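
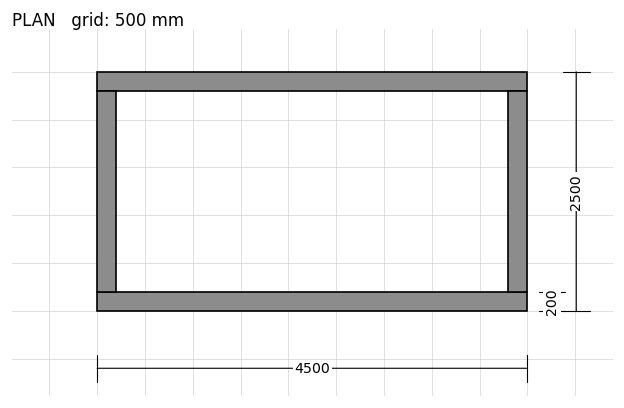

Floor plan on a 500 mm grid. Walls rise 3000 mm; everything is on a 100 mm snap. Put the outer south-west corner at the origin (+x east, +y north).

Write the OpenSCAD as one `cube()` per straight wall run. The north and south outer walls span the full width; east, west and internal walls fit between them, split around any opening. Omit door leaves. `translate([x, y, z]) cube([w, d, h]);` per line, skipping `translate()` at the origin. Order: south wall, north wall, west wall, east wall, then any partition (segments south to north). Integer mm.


cube([4500, 200, 3000]);
translate([0, 2300, 0]) cube([4500, 200, 3000]);
translate([0, 200, 0]) cube([200, 2100, 3000]);
translate([4300, 200, 0]) cube([200, 2100, 3000]);


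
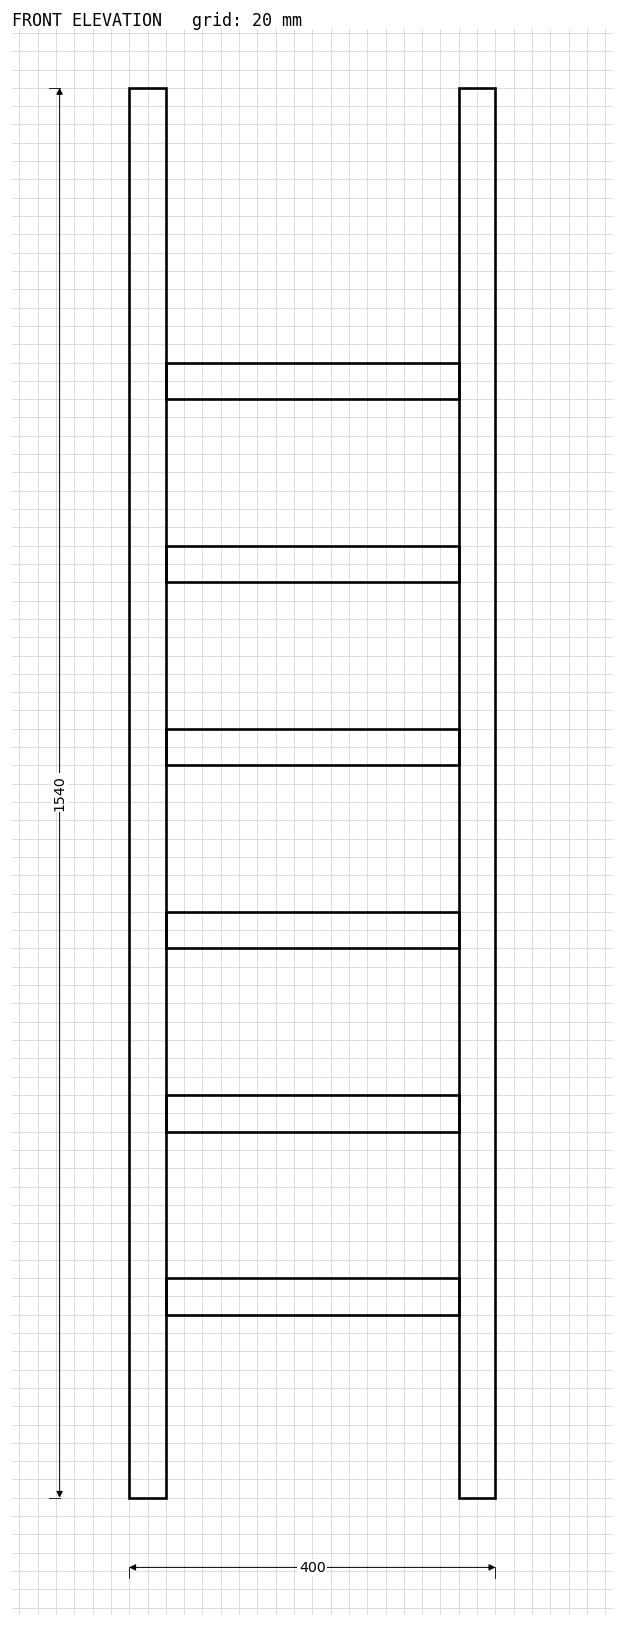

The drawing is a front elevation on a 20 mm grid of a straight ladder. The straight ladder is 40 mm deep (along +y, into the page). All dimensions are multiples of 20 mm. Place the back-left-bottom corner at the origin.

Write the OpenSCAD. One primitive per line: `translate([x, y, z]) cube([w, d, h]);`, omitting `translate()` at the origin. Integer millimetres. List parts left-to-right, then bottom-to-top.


cube([40, 40, 1540]);
translate([40, 0, 200]) cube([320, 40, 40]);
translate([40, 0, 400]) cube([320, 40, 40]);
translate([40, 0, 600]) cube([320, 40, 40]);
translate([40, 0, 800]) cube([320, 40, 40]);
translate([40, 0, 1000]) cube([320, 40, 40]);
translate([40, 0, 1200]) cube([320, 40, 40]);
translate([360, 0, 0]) cube([40, 40, 1540]);


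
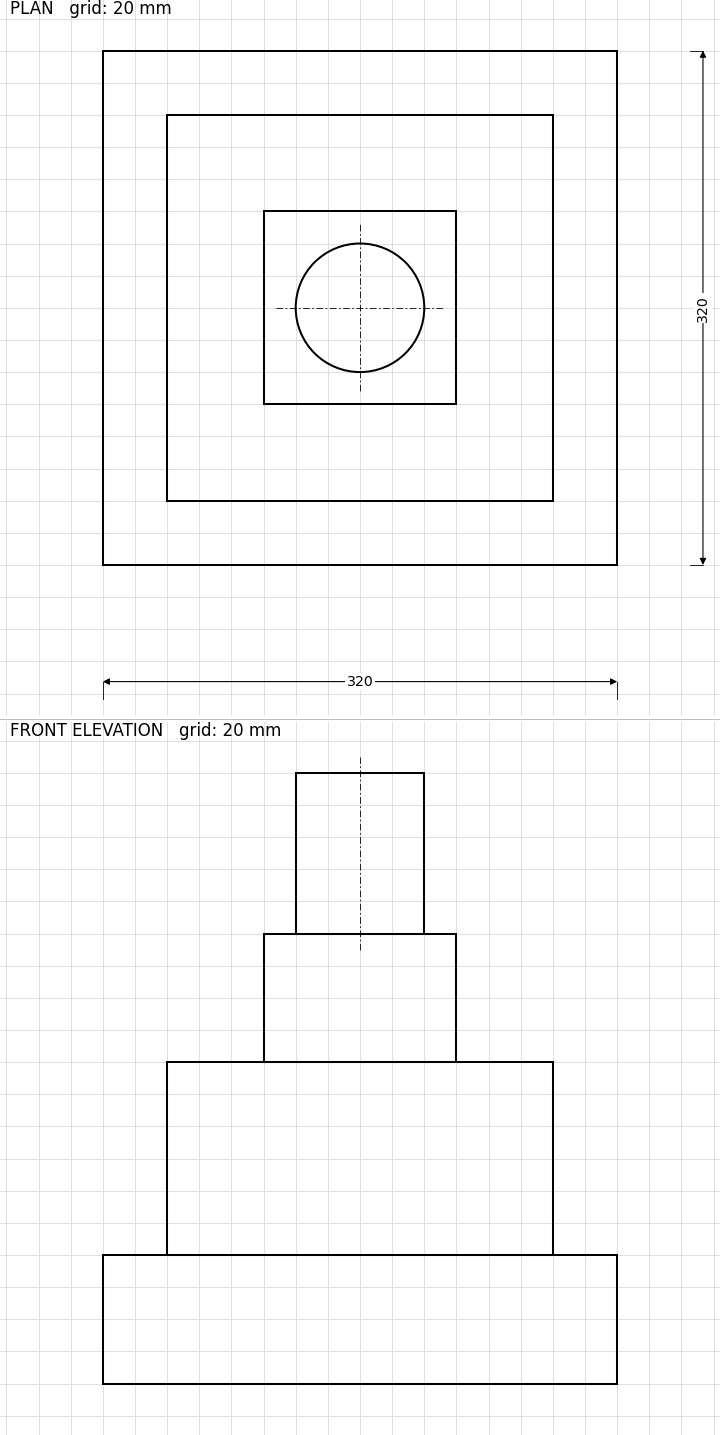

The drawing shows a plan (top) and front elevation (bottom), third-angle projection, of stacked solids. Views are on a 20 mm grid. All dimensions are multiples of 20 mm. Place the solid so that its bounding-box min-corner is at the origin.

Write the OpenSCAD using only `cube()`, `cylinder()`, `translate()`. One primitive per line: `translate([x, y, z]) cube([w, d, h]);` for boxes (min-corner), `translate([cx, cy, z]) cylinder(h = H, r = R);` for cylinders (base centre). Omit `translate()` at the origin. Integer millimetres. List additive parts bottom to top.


cube([320, 320, 80]);
translate([40, 40, 80]) cube([240, 240, 120]);
translate([100, 100, 200]) cube([120, 120, 80]);
translate([160, 160, 280]) cylinder(h = 100, r = 40);


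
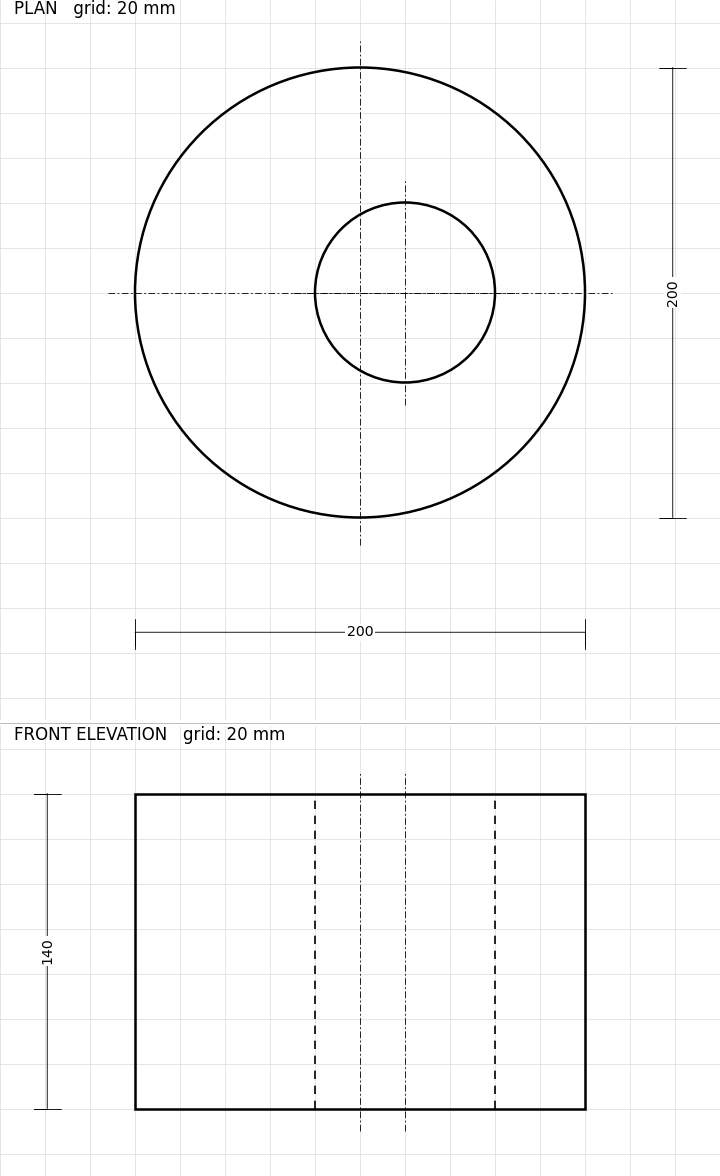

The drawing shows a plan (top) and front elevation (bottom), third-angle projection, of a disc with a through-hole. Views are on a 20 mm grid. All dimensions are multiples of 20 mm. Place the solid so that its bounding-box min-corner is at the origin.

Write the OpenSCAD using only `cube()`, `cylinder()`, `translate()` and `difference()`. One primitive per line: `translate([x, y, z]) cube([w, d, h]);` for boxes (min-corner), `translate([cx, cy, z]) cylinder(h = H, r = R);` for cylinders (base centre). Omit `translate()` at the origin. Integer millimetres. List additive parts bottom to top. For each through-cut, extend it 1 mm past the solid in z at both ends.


difference() {
  translate([100, 100, 0]) cylinder(h = 140, r = 100);
  translate([120, 100, -1]) cylinder(h = 142, r = 40);
}


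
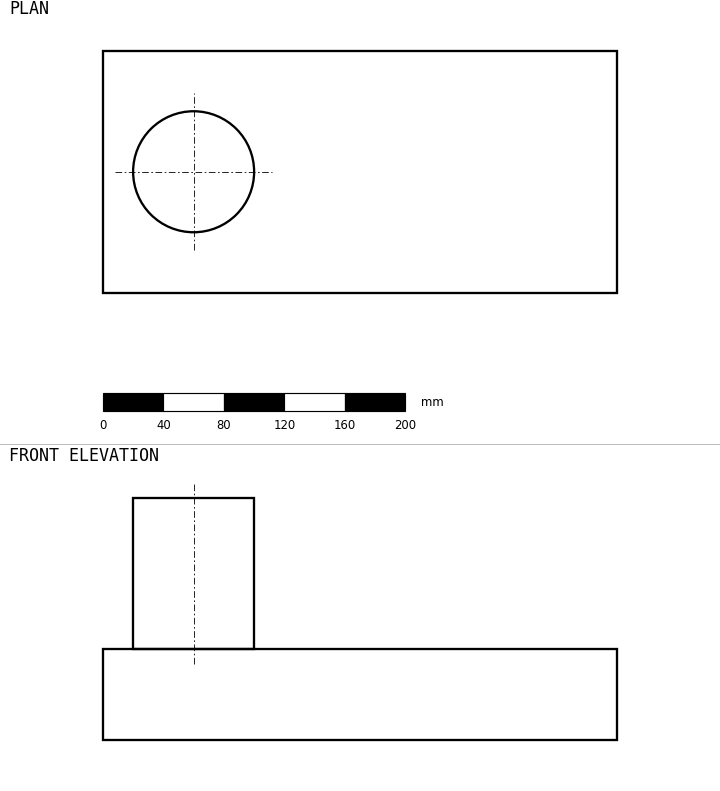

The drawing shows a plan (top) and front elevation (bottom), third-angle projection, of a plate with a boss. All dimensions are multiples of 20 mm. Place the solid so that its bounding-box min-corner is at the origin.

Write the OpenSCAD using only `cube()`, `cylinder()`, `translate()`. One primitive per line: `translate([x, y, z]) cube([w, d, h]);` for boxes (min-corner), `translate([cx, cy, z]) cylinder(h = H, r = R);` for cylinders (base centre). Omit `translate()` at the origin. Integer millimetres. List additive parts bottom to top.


cube([340, 160, 60]);
translate([60, 80, 60]) cylinder(h = 100, r = 40);


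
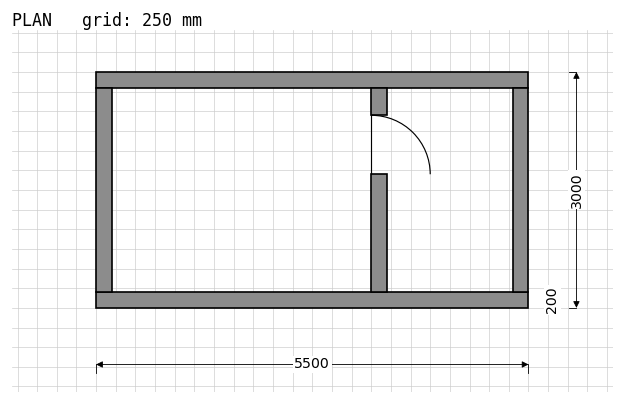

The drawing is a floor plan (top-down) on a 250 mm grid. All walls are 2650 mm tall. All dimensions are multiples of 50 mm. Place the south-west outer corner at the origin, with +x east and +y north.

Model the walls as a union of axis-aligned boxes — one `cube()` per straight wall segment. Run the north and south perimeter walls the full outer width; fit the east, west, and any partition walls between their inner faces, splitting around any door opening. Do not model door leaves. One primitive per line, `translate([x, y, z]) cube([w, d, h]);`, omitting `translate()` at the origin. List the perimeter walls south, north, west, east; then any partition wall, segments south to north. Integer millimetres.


cube([5500, 200, 2650]);
translate([0, 2800, 0]) cube([5500, 200, 2650]);
translate([0, 200, 0]) cube([200, 2600, 2650]);
translate([5300, 200, 0]) cube([200, 2600, 2650]);
translate([3500, 200, 0]) cube([200, 1500, 2650]);
translate([3500, 2450, 0]) cube([200, 350, 2650]);


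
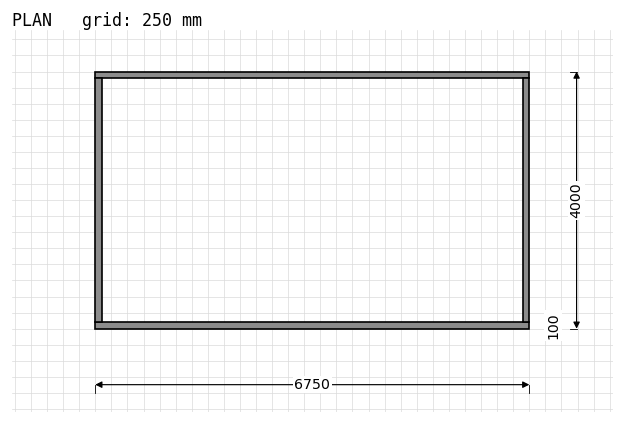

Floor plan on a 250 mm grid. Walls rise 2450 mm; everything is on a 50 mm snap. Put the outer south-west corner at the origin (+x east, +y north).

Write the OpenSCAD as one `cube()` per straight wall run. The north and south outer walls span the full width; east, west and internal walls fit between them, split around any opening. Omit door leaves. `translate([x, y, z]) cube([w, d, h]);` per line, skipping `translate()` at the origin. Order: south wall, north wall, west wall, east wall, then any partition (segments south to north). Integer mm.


cube([6750, 100, 2450]);
translate([0, 3900, 0]) cube([6750, 100, 2450]);
translate([0, 100, 0]) cube([100, 3800, 2450]);
translate([6650, 100, 0]) cube([100, 3800, 2450]);


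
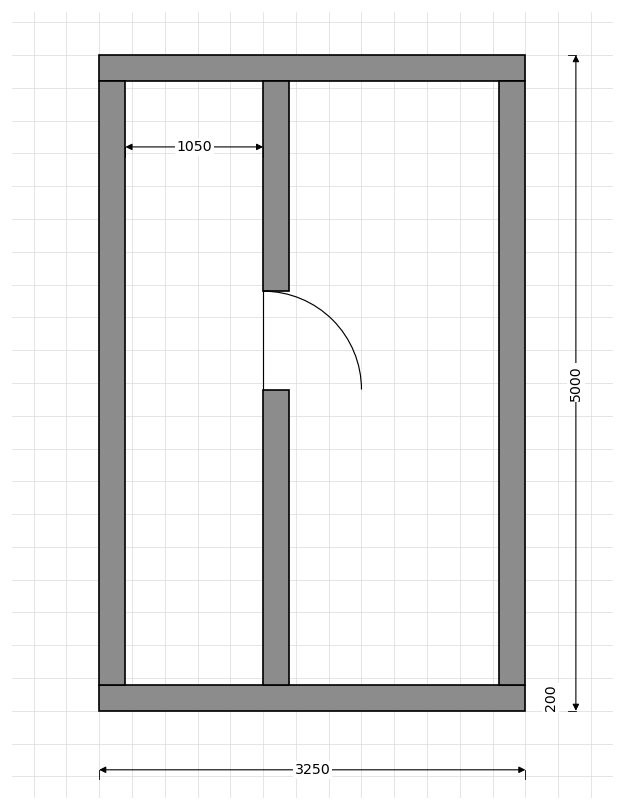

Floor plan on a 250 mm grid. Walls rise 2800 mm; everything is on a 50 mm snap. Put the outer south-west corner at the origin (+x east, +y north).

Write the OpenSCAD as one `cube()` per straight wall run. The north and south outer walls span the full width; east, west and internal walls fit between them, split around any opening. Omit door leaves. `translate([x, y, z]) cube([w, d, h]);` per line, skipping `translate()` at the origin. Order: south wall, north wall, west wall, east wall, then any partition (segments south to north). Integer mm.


cube([3250, 200, 2800]);
translate([0, 4800, 0]) cube([3250, 200, 2800]);
translate([0, 200, 0]) cube([200, 4600, 2800]);
translate([3050, 200, 0]) cube([200, 4600, 2800]);
translate([1250, 200, 0]) cube([200, 2250, 2800]);
translate([1250, 3200, 0]) cube([200, 1600, 2800]);


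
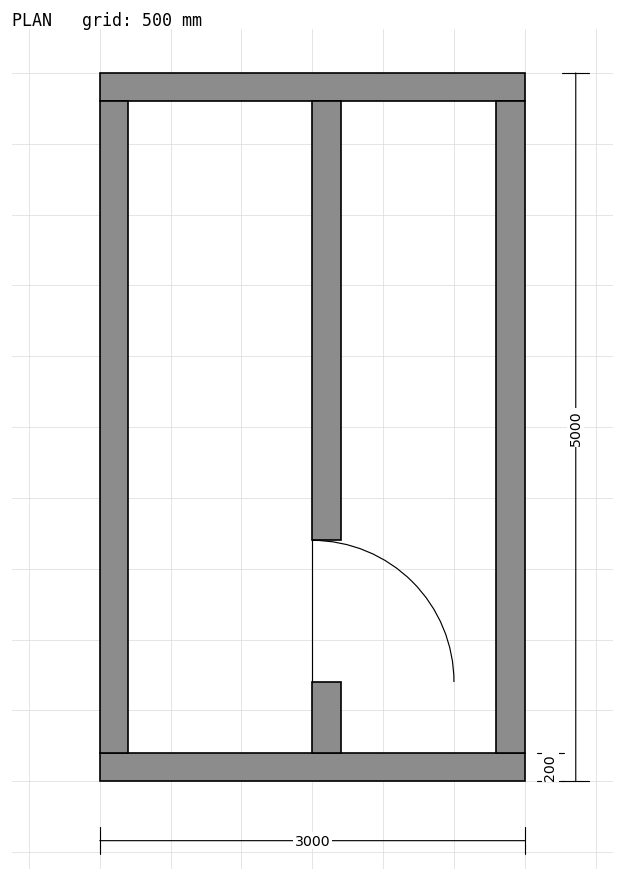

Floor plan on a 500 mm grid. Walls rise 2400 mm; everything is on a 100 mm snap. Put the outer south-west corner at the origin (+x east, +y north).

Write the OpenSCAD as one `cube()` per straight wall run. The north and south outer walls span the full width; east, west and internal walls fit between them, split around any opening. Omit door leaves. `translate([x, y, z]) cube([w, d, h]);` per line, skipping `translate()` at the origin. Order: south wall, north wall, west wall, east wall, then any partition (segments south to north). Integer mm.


cube([3000, 200, 2400]);
translate([0, 4800, 0]) cube([3000, 200, 2400]);
translate([0, 200, 0]) cube([200, 4600, 2400]);
translate([2800, 200, 0]) cube([200, 4600, 2400]);
translate([1500, 200, 0]) cube([200, 500, 2400]);
translate([1500, 1700, 0]) cube([200, 3100, 2400]);


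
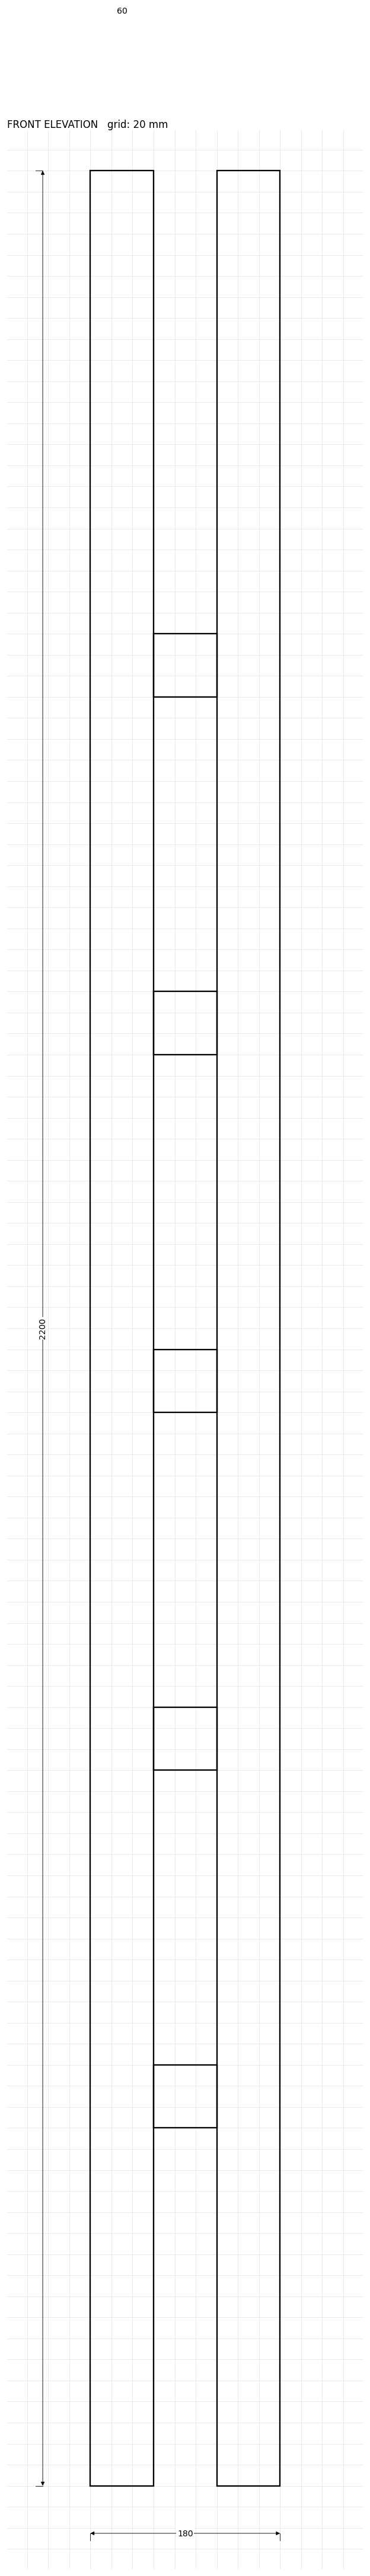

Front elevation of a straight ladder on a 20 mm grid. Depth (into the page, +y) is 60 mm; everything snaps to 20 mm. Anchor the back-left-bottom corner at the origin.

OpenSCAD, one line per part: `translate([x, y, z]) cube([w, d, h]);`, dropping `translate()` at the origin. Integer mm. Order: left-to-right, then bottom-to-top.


cube([60, 60, 2200]);
translate([60, 0, 340]) cube([60, 60, 60]);
translate([60, 0, 680]) cube([60, 60, 60]);
translate([60, 0, 1020]) cube([60, 60, 60]);
translate([60, 0, 1360]) cube([60, 60, 60]);
translate([60, 0, 1700]) cube([60, 60, 60]);
translate([120, 0, 0]) cube([60, 60, 2200]);


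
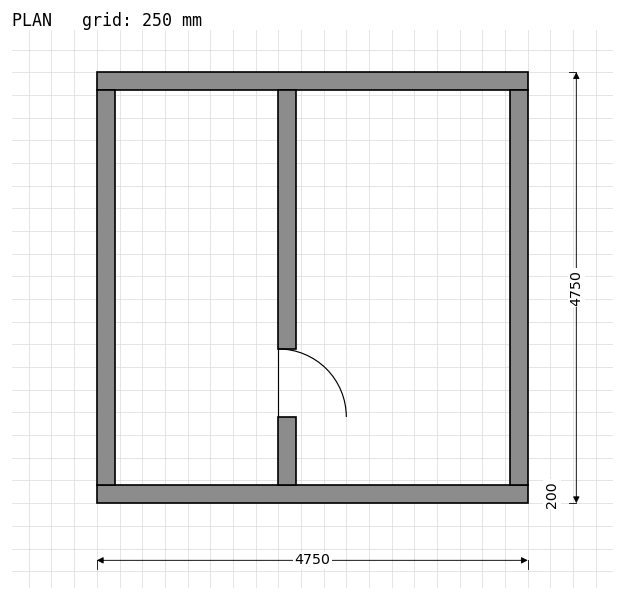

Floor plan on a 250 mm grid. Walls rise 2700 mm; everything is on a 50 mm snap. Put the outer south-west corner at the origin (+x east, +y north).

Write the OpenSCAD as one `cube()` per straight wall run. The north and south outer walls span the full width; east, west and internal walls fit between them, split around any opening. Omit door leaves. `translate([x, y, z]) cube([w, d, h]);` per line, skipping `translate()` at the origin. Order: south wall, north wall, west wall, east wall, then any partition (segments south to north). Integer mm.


cube([4750, 200, 2700]);
translate([0, 4550, 0]) cube([4750, 200, 2700]);
translate([0, 200, 0]) cube([200, 4350, 2700]);
translate([4550, 200, 0]) cube([200, 4350, 2700]);
translate([2000, 200, 0]) cube([200, 750, 2700]);
translate([2000, 1700, 0]) cube([200, 2850, 2700]);


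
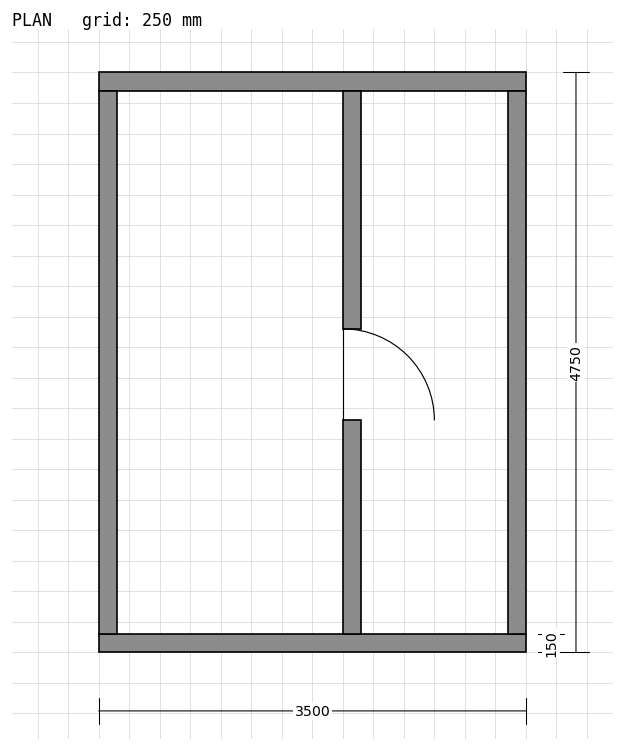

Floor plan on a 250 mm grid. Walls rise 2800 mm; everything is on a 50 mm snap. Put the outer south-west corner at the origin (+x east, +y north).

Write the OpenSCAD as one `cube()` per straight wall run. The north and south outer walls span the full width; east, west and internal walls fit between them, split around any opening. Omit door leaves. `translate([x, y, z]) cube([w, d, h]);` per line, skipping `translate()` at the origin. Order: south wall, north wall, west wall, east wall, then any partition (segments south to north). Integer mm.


cube([3500, 150, 2800]);
translate([0, 4600, 0]) cube([3500, 150, 2800]);
translate([0, 150, 0]) cube([150, 4450, 2800]);
translate([3350, 150, 0]) cube([150, 4450, 2800]);
translate([2000, 150, 0]) cube([150, 1750, 2800]);
translate([2000, 2650, 0]) cube([150, 1950, 2800]);


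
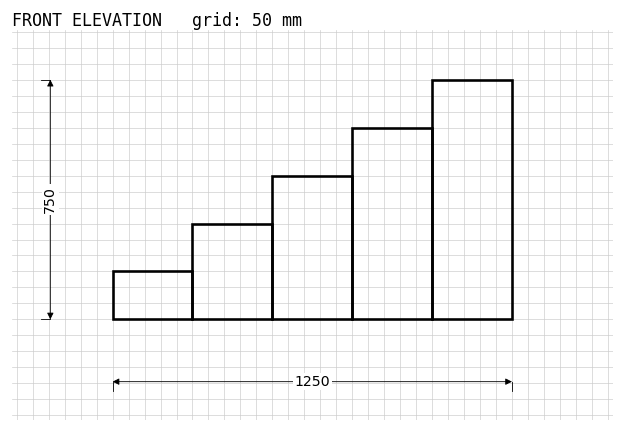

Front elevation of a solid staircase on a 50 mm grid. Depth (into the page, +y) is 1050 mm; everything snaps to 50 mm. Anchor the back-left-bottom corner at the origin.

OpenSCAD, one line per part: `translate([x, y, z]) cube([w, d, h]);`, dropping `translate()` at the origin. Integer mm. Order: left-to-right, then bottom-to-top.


cube([250, 1050, 150]);
translate([250, 0, 0]) cube([250, 1050, 300]);
translate([500, 0, 0]) cube([250, 1050, 450]);
translate([750, 0, 0]) cube([250, 1050, 600]);
translate([1000, 0, 0]) cube([250, 1050, 750]);


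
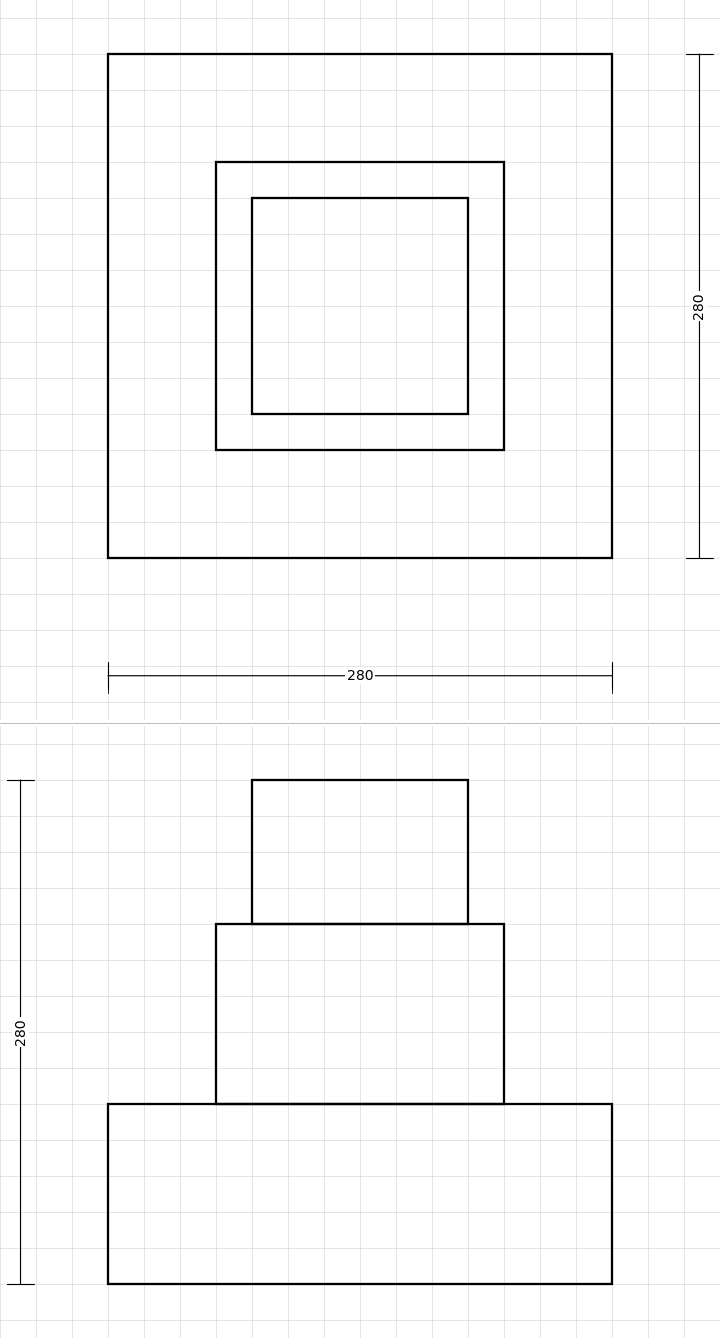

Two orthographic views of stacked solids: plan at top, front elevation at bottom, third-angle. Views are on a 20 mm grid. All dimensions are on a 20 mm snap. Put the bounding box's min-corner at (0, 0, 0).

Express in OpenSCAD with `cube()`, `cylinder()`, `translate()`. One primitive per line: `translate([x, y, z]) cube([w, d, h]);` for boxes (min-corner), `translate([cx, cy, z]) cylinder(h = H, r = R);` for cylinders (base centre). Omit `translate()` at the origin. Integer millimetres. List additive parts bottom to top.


cube([280, 280, 100]);
translate([60, 60, 100]) cube([160, 160, 100]);
translate([80, 80, 200]) cube([120, 120, 80]);


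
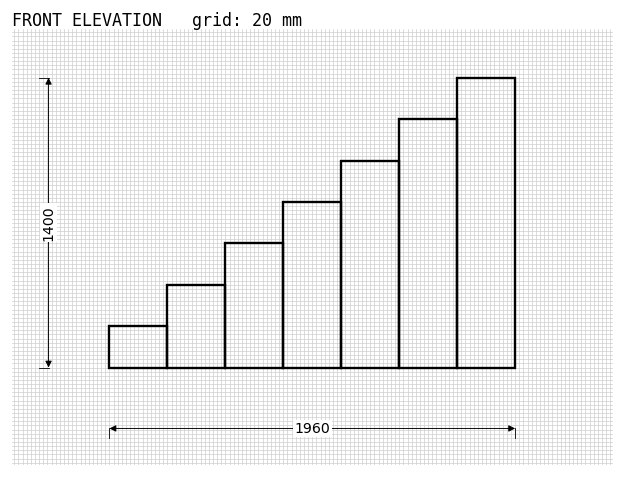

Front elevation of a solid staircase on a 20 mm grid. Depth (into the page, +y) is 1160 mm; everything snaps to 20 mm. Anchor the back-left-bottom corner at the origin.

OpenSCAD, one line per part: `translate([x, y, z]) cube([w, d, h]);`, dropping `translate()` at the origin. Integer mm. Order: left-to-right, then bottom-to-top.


cube([280, 1160, 200]);
translate([280, 0, 0]) cube([280, 1160, 400]);
translate([560, 0, 0]) cube([280, 1160, 600]);
translate([840, 0, 0]) cube([280, 1160, 800]);
translate([1120, 0, 0]) cube([280, 1160, 1000]);
translate([1400, 0, 0]) cube([280, 1160, 1200]);
translate([1680, 0, 0]) cube([280, 1160, 1400]);


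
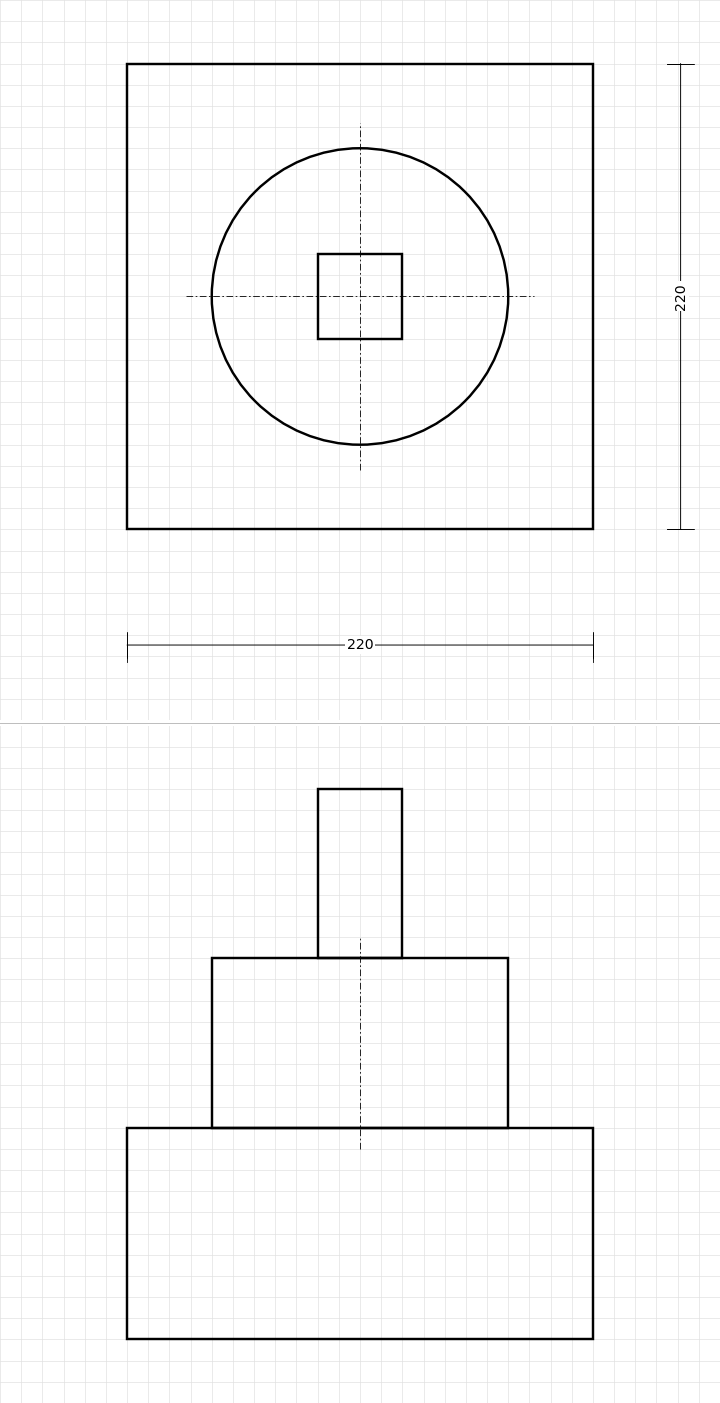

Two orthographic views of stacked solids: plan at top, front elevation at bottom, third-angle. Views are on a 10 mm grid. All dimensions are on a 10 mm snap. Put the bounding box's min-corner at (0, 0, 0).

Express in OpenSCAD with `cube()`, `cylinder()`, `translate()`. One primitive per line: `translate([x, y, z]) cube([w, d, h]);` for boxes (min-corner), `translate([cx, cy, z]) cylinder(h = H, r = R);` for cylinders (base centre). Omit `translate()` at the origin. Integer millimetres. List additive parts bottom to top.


cube([220, 220, 100]);
translate([110, 110, 100]) cylinder(h = 80, r = 70);
translate([90, 90, 180]) cube([40, 40, 80]);


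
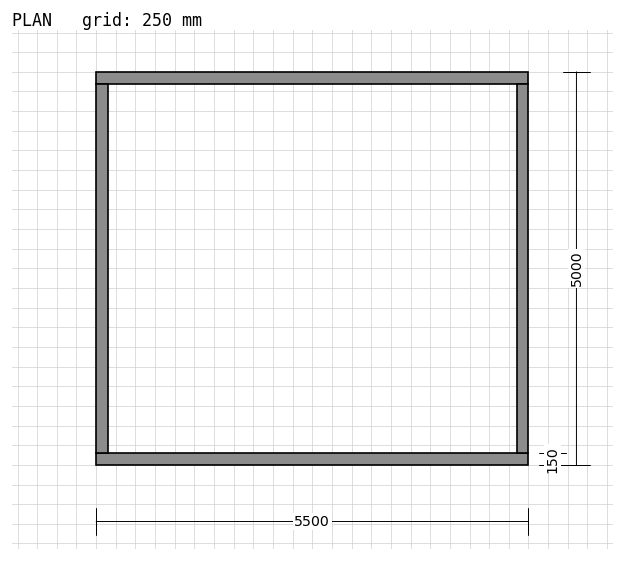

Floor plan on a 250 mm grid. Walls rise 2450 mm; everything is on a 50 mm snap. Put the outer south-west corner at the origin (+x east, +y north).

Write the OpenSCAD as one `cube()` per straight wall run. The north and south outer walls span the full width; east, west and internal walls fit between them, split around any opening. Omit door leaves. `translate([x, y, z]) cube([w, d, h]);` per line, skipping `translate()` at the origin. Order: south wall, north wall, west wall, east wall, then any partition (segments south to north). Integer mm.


cube([5500, 150, 2450]);
translate([0, 4850, 0]) cube([5500, 150, 2450]);
translate([0, 150, 0]) cube([150, 4700, 2450]);
translate([5350, 150, 0]) cube([150, 4700, 2450]);


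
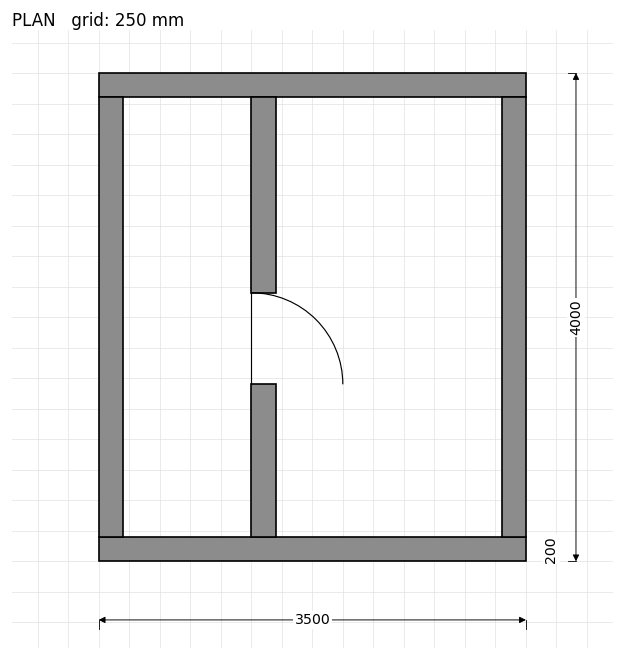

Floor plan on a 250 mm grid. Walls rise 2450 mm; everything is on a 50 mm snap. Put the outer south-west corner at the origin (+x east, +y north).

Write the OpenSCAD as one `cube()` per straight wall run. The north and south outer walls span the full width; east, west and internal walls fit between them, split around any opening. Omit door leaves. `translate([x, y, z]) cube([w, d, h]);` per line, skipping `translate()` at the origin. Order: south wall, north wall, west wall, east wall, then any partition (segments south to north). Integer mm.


cube([3500, 200, 2450]);
translate([0, 3800, 0]) cube([3500, 200, 2450]);
translate([0, 200, 0]) cube([200, 3600, 2450]);
translate([3300, 200, 0]) cube([200, 3600, 2450]);
translate([1250, 200, 0]) cube([200, 1250, 2450]);
translate([1250, 2200, 0]) cube([200, 1600, 2450]);


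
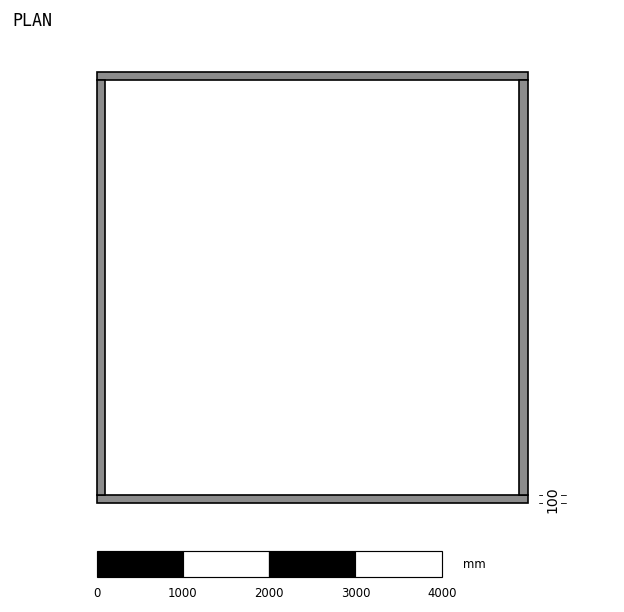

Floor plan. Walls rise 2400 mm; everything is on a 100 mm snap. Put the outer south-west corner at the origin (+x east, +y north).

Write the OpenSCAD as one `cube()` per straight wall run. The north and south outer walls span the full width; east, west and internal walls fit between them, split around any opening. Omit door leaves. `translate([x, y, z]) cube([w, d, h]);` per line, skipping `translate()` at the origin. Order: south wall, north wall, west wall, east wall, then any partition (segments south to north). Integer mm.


cube([5000, 100, 2400]);
translate([0, 4900, 0]) cube([5000, 100, 2400]);
translate([0, 100, 0]) cube([100, 4800, 2400]);
translate([4900, 100, 0]) cube([100, 4800, 2400]);


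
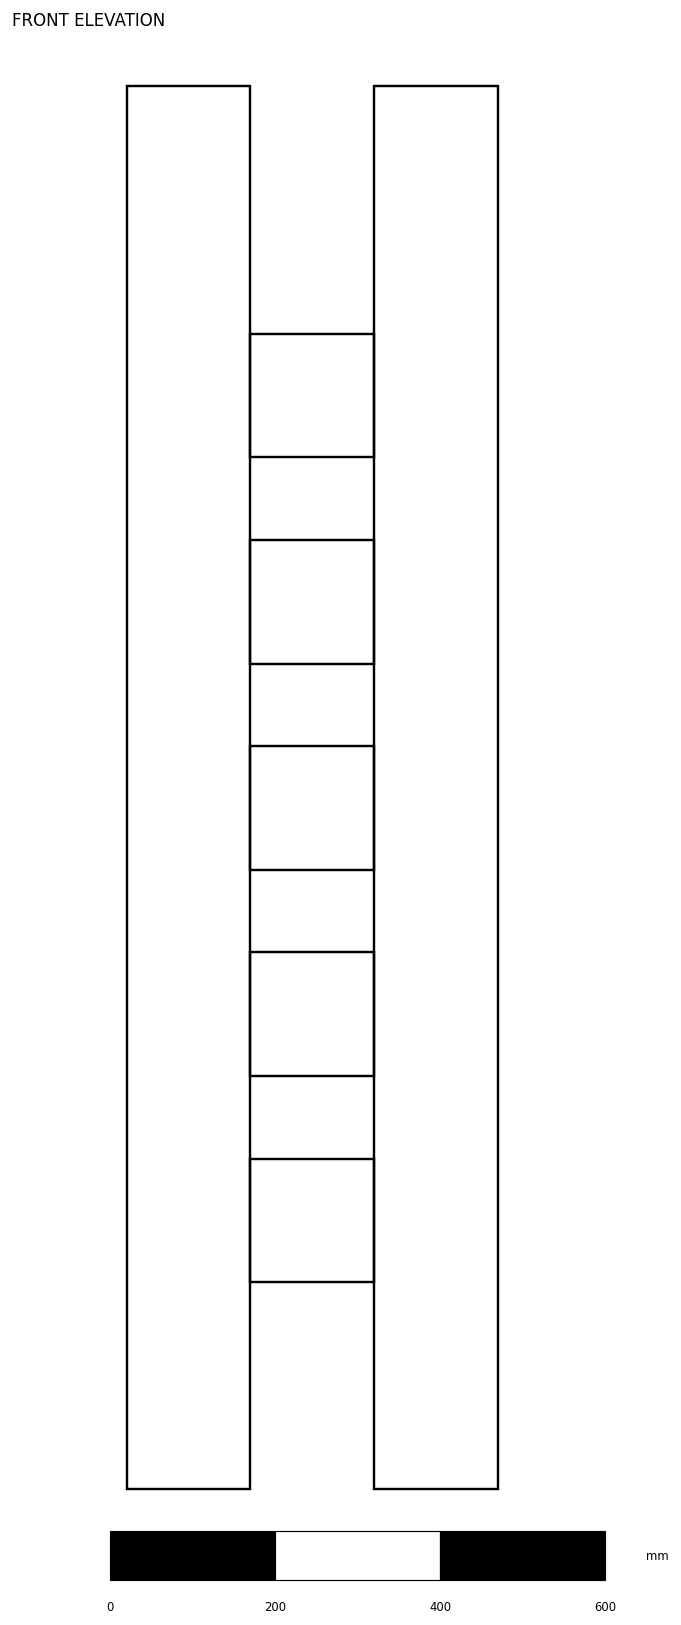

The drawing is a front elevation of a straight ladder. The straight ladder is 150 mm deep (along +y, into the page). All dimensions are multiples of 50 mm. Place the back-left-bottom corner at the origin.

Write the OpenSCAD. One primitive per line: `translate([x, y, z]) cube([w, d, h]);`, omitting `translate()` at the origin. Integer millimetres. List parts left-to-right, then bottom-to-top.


cube([150, 150, 1700]);
translate([150, 0, 250]) cube([150, 150, 150]);
translate([150, 0, 500]) cube([150, 150, 150]);
translate([150, 0, 750]) cube([150, 150, 150]);
translate([150, 0, 1000]) cube([150, 150, 150]);
translate([150, 0, 1250]) cube([150, 150, 150]);
translate([300, 0, 0]) cube([150, 150, 1700]);


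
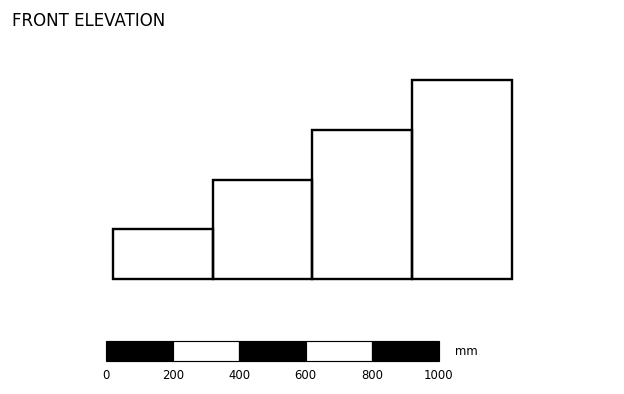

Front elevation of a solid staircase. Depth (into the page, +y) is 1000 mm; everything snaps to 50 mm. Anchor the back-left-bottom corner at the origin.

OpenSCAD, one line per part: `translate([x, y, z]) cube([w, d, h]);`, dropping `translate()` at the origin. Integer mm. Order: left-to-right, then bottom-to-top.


cube([300, 1000, 150]);
translate([300, 0, 0]) cube([300, 1000, 300]);
translate([600, 0, 0]) cube([300, 1000, 450]);
translate([900, 0, 0]) cube([300, 1000, 600]);


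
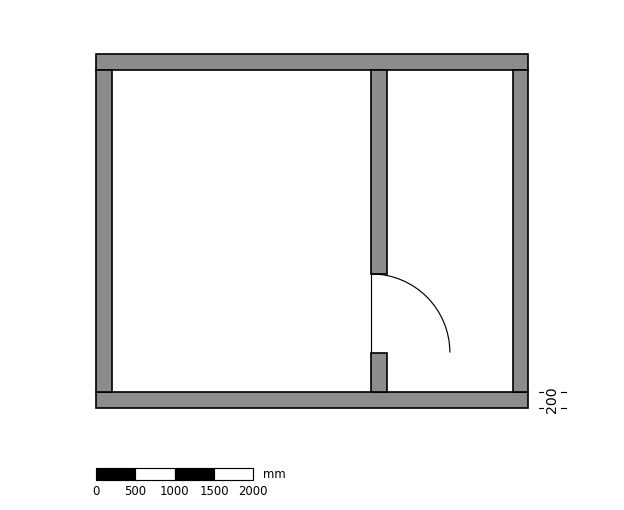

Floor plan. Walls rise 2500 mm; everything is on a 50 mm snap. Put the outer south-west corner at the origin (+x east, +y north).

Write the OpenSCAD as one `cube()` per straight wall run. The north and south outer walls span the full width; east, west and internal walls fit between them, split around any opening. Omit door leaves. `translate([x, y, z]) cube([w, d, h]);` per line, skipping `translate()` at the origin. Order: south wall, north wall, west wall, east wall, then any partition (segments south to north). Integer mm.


cube([5500, 200, 2500]);
translate([0, 4300, 0]) cube([5500, 200, 2500]);
translate([0, 200, 0]) cube([200, 4100, 2500]);
translate([5300, 200, 0]) cube([200, 4100, 2500]);
translate([3500, 200, 0]) cube([200, 500, 2500]);
translate([3500, 1700, 0]) cube([200, 2600, 2500]);


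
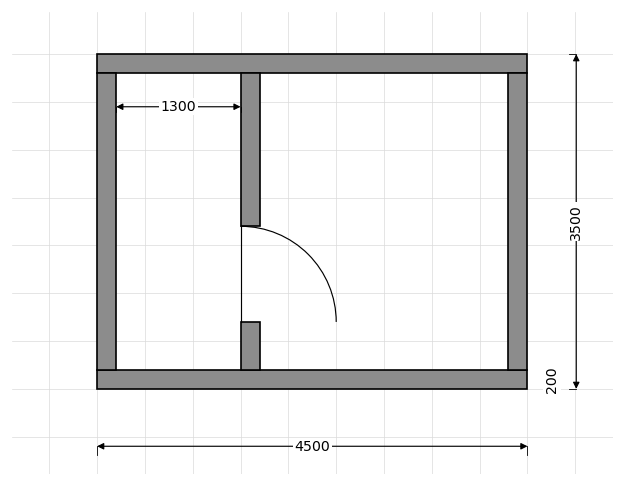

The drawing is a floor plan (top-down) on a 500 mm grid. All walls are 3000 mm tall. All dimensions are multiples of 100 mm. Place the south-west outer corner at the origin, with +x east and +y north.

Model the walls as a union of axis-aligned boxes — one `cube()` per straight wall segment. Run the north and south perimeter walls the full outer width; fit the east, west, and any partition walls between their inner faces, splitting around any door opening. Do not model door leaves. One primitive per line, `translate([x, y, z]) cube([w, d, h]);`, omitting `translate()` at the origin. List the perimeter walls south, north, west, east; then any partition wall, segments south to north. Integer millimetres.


cube([4500, 200, 3000]);
translate([0, 3300, 0]) cube([4500, 200, 3000]);
translate([0, 200, 0]) cube([200, 3100, 3000]);
translate([4300, 200, 0]) cube([200, 3100, 3000]);
translate([1500, 200, 0]) cube([200, 500, 3000]);
translate([1500, 1700, 0]) cube([200, 1600, 3000]);


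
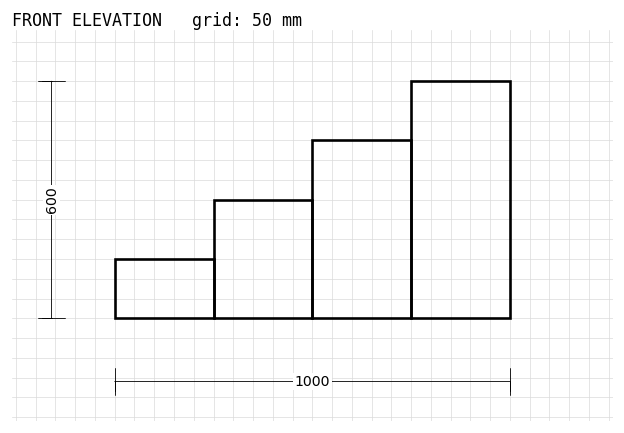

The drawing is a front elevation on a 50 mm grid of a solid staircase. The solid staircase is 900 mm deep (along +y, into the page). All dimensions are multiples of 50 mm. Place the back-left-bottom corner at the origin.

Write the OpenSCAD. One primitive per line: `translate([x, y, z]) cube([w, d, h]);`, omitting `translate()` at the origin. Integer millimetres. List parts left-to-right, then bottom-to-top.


cube([250, 900, 150]);
translate([250, 0, 0]) cube([250, 900, 300]);
translate([500, 0, 0]) cube([250, 900, 450]);
translate([750, 0, 0]) cube([250, 900, 600]);


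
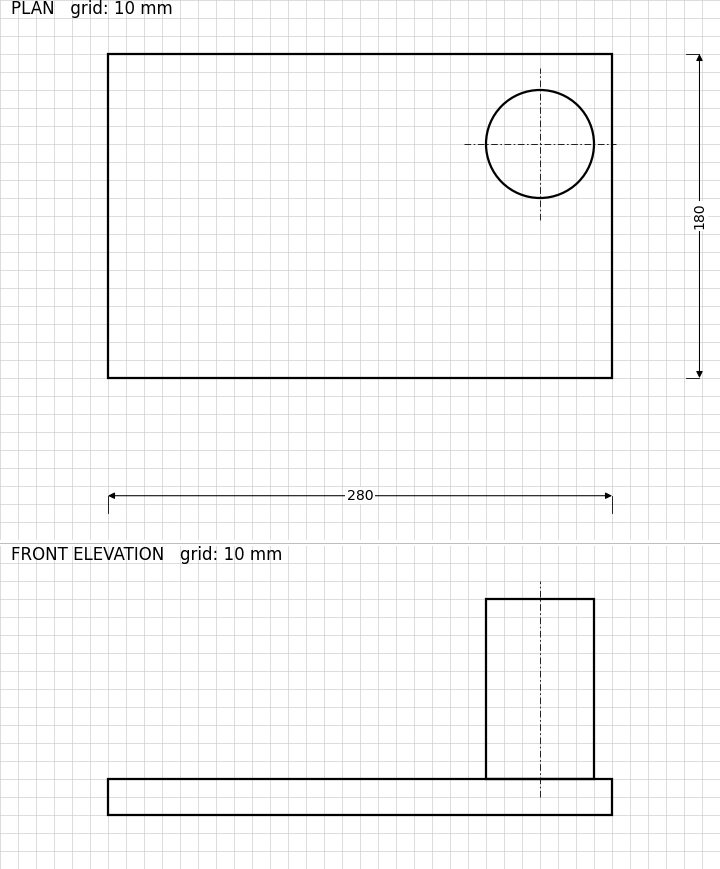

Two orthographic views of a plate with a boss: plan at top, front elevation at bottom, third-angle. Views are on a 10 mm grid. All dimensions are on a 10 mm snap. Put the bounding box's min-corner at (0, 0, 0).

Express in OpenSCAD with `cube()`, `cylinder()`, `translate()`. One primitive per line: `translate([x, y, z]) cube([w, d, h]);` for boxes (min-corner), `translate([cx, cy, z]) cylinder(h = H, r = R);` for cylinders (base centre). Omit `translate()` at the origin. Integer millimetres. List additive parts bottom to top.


cube([280, 180, 20]);
translate([240, 130, 20]) cylinder(h = 100, r = 30);


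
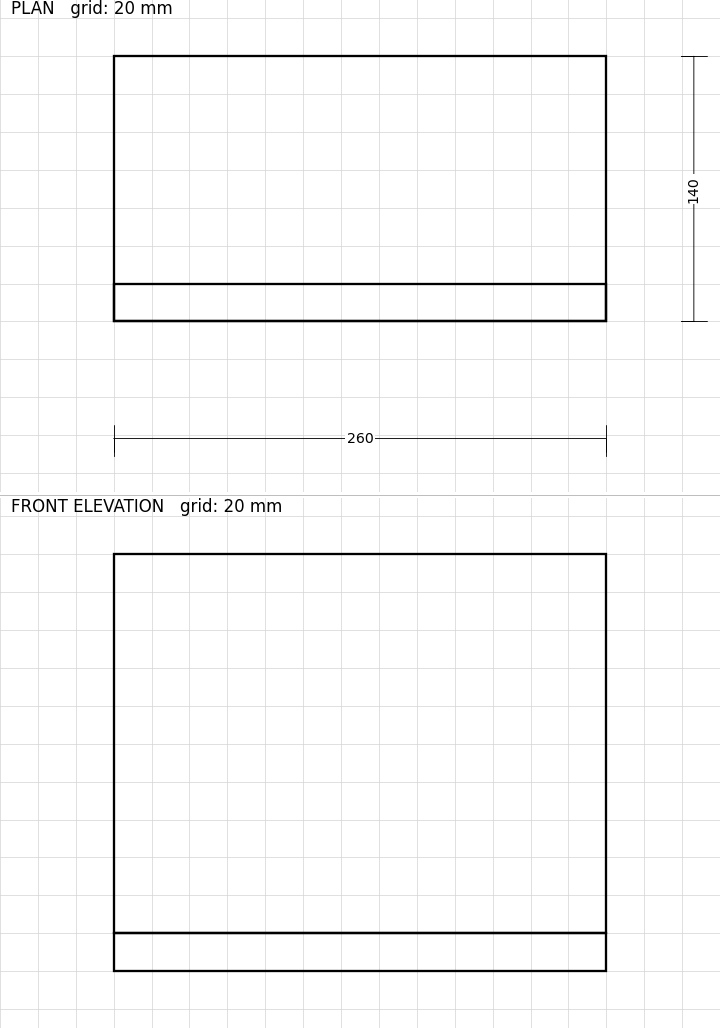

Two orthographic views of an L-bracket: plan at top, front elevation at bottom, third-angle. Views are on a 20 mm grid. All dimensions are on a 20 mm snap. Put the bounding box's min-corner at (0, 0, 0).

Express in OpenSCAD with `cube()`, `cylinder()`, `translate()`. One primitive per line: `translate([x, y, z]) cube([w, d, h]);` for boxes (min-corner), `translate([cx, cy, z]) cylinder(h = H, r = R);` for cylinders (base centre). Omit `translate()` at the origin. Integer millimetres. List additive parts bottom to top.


cube([260, 140, 20]);
translate([0, 0, 20]) cube([260, 20, 200]);


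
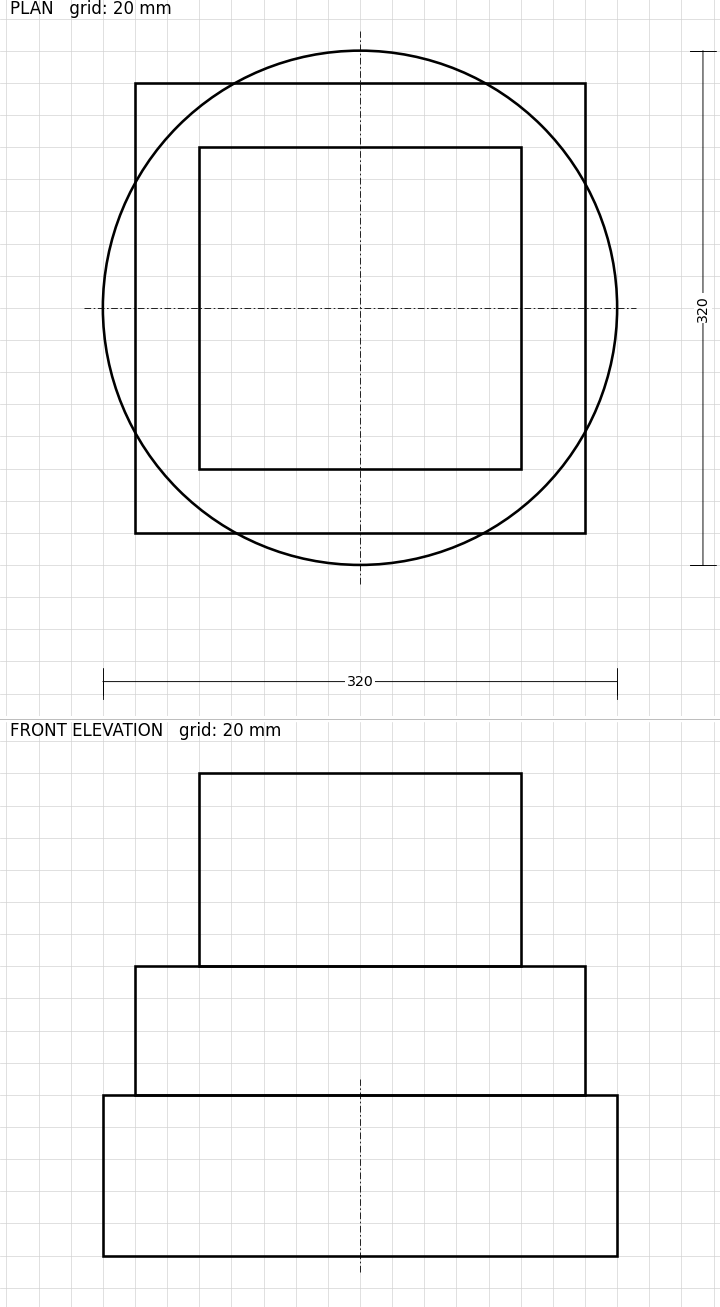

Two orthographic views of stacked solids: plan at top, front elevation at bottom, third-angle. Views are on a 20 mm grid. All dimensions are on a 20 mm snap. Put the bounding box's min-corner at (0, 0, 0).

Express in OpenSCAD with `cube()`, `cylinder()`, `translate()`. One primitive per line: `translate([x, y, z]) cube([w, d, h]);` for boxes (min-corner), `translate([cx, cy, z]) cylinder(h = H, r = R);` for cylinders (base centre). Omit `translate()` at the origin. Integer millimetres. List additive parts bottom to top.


translate([160, 160, 0]) cylinder(h = 100, r = 160);
translate([20, 20, 100]) cube([280, 280, 80]);
translate([60, 60, 180]) cube([200, 200, 120]);


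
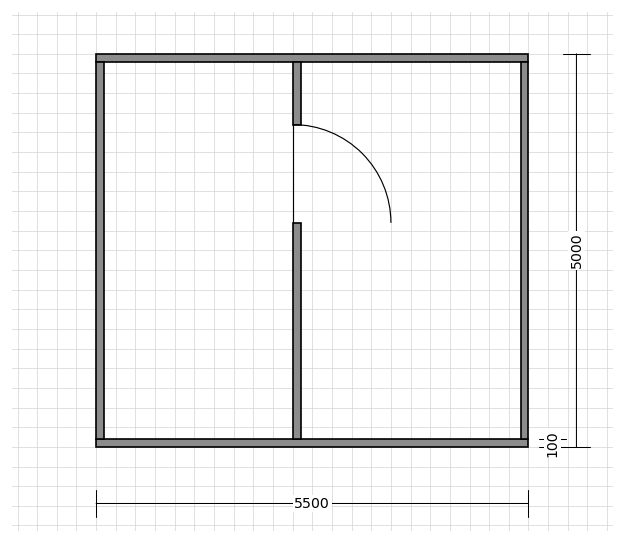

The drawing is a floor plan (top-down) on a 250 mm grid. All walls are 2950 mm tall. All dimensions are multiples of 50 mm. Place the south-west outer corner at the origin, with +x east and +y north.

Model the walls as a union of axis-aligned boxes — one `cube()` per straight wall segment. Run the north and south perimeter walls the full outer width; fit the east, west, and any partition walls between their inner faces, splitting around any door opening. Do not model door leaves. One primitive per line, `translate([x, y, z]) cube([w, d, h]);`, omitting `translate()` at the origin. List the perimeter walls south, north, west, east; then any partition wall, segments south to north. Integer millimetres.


cube([5500, 100, 2950]);
translate([0, 4900, 0]) cube([5500, 100, 2950]);
translate([0, 100, 0]) cube([100, 4800, 2950]);
translate([5400, 100, 0]) cube([100, 4800, 2950]);
translate([2500, 100, 0]) cube([100, 2750, 2950]);
translate([2500, 4100, 0]) cube([100, 800, 2950]);


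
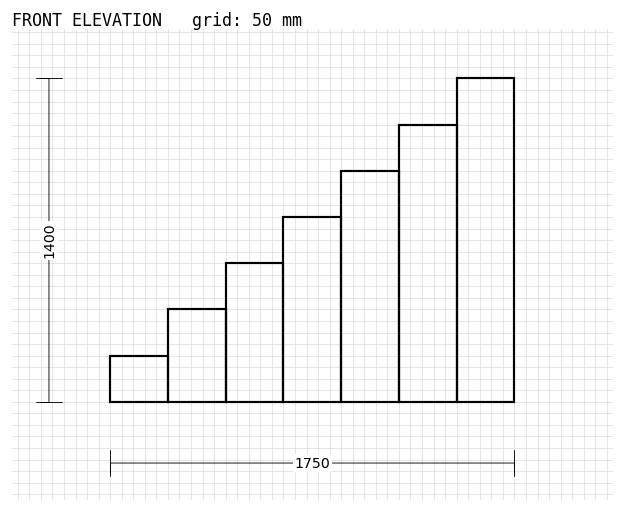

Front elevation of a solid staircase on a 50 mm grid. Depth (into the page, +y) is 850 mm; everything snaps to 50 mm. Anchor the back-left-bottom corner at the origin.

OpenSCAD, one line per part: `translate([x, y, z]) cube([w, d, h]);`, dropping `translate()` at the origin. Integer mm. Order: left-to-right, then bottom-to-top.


cube([250, 850, 200]);
translate([250, 0, 0]) cube([250, 850, 400]);
translate([500, 0, 0]) cube([250, 850, 600]);
translate([750, 0, 0]) cube([250, 850, 800]);
translate([1000, 0, 0]) cube([250, 850, 1000]);
translate([1250, 0, 0]) cube([250, 850, 1200]);
translate([1500, 0, 0]) cube([250, 850, 1400]);


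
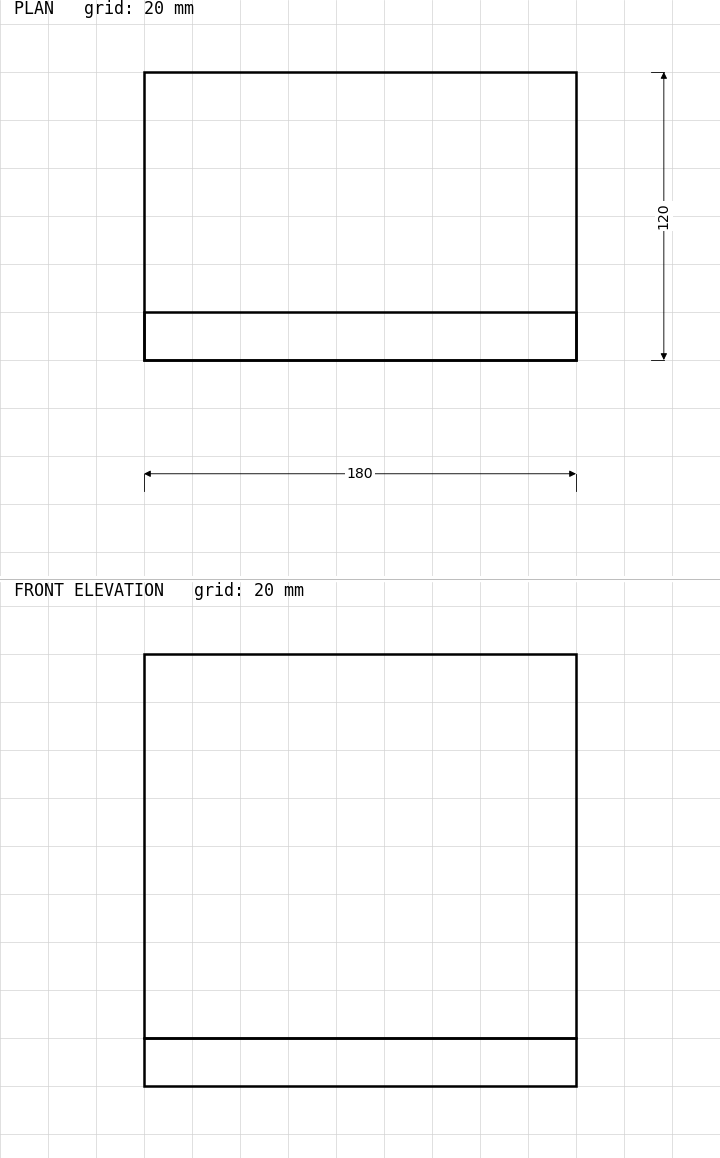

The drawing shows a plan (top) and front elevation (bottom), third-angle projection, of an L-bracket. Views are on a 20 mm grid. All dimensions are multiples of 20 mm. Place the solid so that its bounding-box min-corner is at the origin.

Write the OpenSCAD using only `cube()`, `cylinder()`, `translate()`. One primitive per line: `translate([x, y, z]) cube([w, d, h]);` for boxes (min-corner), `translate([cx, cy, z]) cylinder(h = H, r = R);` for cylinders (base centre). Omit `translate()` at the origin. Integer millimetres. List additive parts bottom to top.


cube([180, 120, 20]);
translate([0, 0, 20]) cube([180, 20, 160]);


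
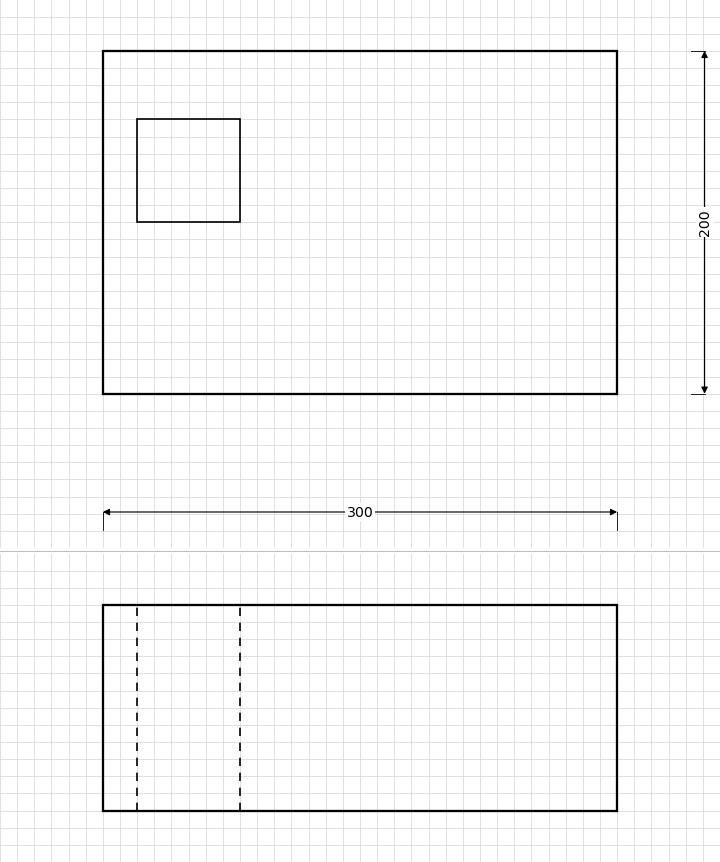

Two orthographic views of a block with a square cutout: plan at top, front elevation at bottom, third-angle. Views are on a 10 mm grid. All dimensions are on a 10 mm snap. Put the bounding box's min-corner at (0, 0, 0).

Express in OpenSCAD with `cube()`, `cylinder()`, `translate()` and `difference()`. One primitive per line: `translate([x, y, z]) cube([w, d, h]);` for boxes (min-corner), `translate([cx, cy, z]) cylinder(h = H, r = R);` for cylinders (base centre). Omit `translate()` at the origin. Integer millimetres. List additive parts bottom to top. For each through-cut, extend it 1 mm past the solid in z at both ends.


difference() {
  cube([300, 200, 120]);
  translate([20, 100, -1]) cube([60, 60, 122]);
}


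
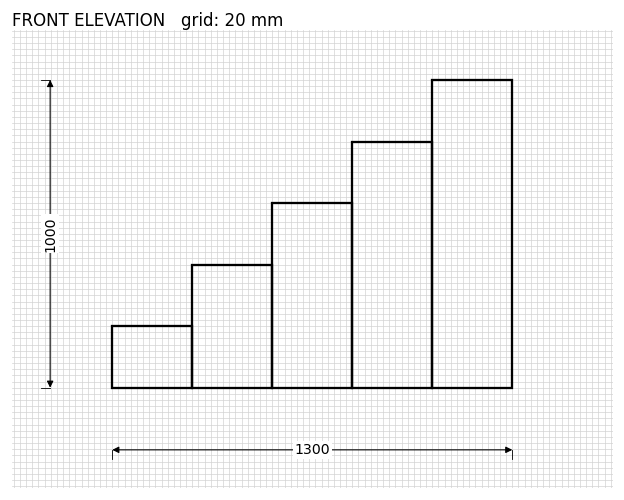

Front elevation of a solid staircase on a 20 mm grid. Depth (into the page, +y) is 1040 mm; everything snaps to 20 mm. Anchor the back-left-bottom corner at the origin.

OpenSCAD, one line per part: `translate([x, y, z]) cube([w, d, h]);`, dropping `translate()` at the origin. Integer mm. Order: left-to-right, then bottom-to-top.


cube([260, 1040, 200]);
translate([260, 0, 0]) cube([260, 1040, 400]);
translate([520, 0, 0]) cube([260, 1040, 600]);
translate([780, 0, 0]) cube([260, 1040, 800]);
translate([1040, 0, 0]) cube([260, 1040, 1000]);


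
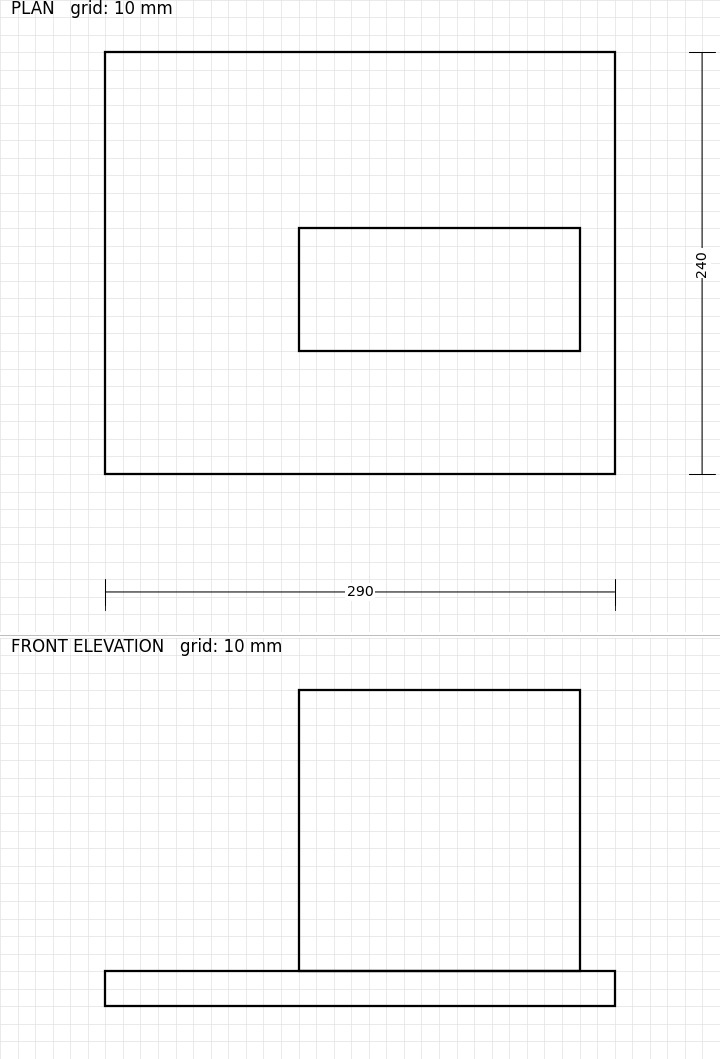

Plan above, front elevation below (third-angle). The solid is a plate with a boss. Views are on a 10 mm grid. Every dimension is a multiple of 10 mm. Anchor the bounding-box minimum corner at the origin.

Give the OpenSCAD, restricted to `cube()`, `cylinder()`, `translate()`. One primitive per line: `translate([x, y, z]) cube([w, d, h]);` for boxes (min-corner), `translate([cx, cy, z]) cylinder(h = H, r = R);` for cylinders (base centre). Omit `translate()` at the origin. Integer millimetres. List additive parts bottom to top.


cube([290, 240, 20]);
translate([110, 70, 20]) cube([160, 70, 160]);


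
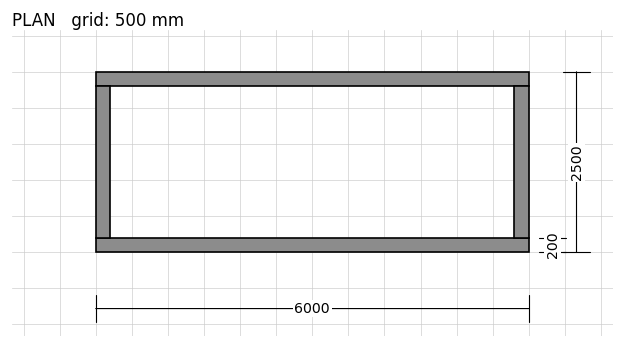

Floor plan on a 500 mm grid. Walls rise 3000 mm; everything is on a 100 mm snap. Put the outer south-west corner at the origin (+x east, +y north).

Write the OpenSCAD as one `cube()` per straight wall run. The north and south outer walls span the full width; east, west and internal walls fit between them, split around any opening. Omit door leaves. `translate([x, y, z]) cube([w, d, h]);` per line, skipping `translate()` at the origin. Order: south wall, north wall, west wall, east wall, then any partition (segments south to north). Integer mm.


cube([6000, 200, 3000]);
translate([0, 2300, 0]) cube([6000, 200, 3000]);
translate([0, 200, 0]) cube([200, 2100, 3000]);
translate([5800, 200, 0]) cube([200, 2100, 3000]);


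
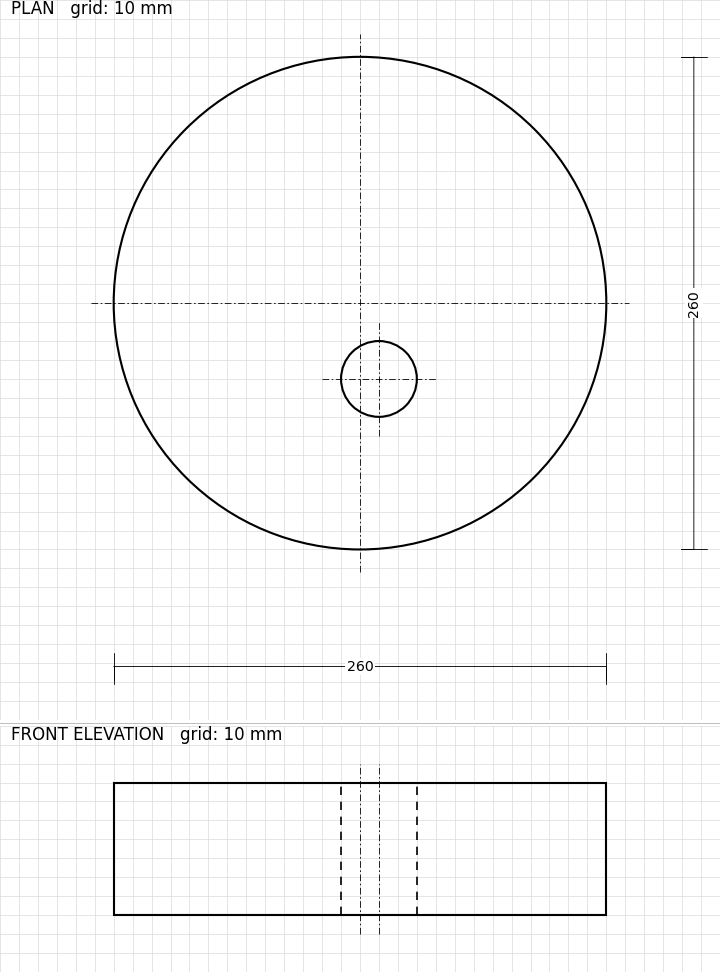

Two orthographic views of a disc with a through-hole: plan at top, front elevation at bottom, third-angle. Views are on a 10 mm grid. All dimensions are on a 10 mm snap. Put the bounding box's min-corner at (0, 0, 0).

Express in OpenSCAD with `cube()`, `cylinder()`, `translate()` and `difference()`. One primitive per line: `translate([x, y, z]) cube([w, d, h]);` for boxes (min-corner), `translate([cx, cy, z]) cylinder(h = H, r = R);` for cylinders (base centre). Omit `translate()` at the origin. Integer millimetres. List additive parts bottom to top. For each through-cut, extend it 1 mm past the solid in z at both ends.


difference() {
  translate([130, 130, 0]) cylinder(h = 70, r = 130);
  translate([140, 90, -1]) cylinder(h = 72, r = 20);
}


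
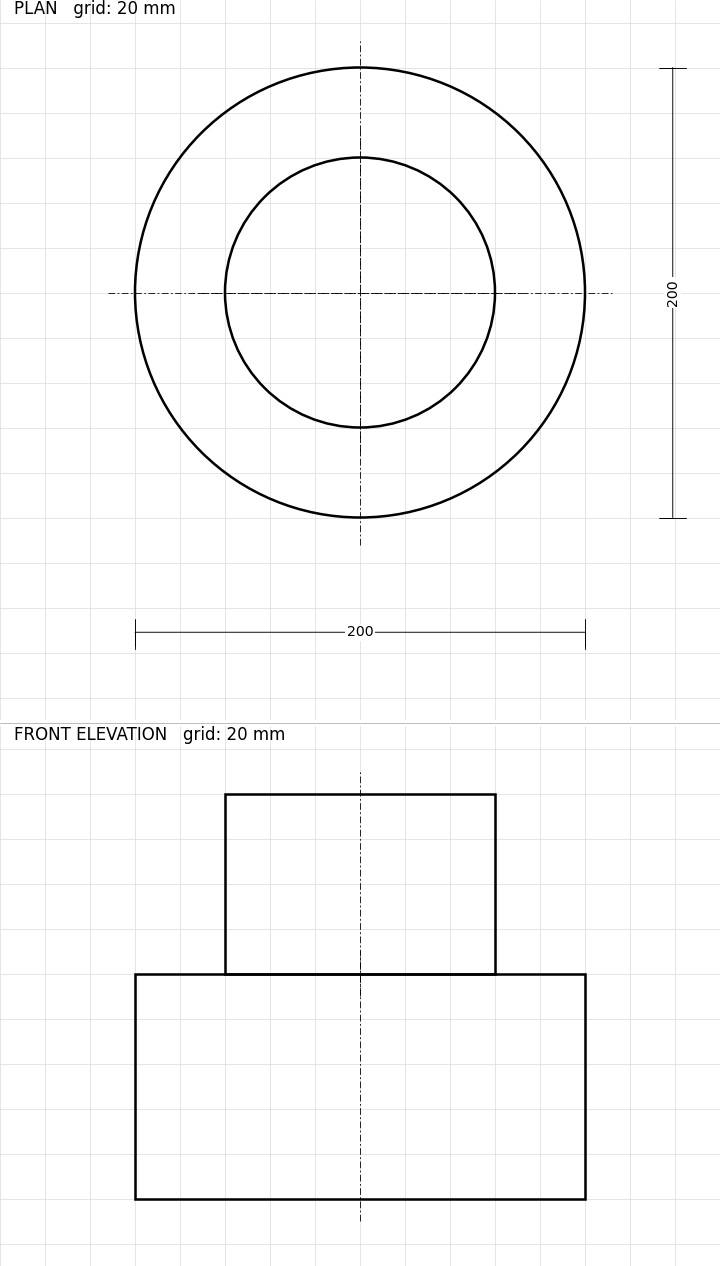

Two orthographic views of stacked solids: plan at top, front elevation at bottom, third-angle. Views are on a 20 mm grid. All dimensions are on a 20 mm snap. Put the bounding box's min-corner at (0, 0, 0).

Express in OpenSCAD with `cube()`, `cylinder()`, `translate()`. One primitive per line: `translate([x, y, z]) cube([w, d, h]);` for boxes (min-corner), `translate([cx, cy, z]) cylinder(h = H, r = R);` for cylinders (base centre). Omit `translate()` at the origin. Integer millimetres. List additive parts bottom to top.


translate([100, 100, 0]) cylinder(h = 100, r = 100);
translate([100, 100, 100]) cylinder(h = 80, r = 60);


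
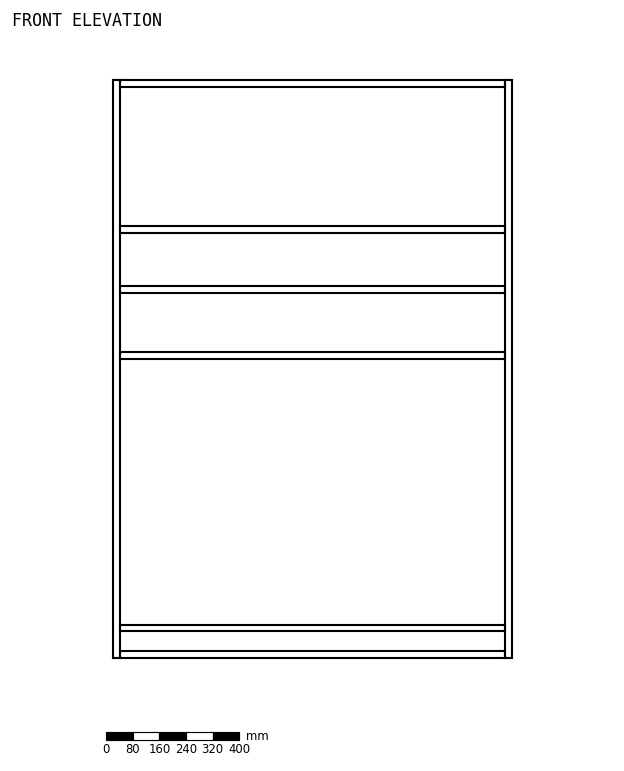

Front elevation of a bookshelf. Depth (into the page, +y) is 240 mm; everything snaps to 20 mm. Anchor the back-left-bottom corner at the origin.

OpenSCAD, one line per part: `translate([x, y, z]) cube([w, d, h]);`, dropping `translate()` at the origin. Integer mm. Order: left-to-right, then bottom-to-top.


cube([20, 240, 1740]);
translate([20, 0, 0]) cube([1160, 240, 20]);
translate([20, 0, 80]) cube([1160, 240, 20]);
translate([20, 0, 900]) cube([1160, 240, 20]);
translate([20, 0, 1100]) cube([1160, 240, 20]);
translate([20, 0, 1280]) cube([1160, 240, 20]);
translate([20, 0, 1720]) cube([1160, 240, 20]);
translate([1180, 0, 0]) cube([20, 240, 1740]);


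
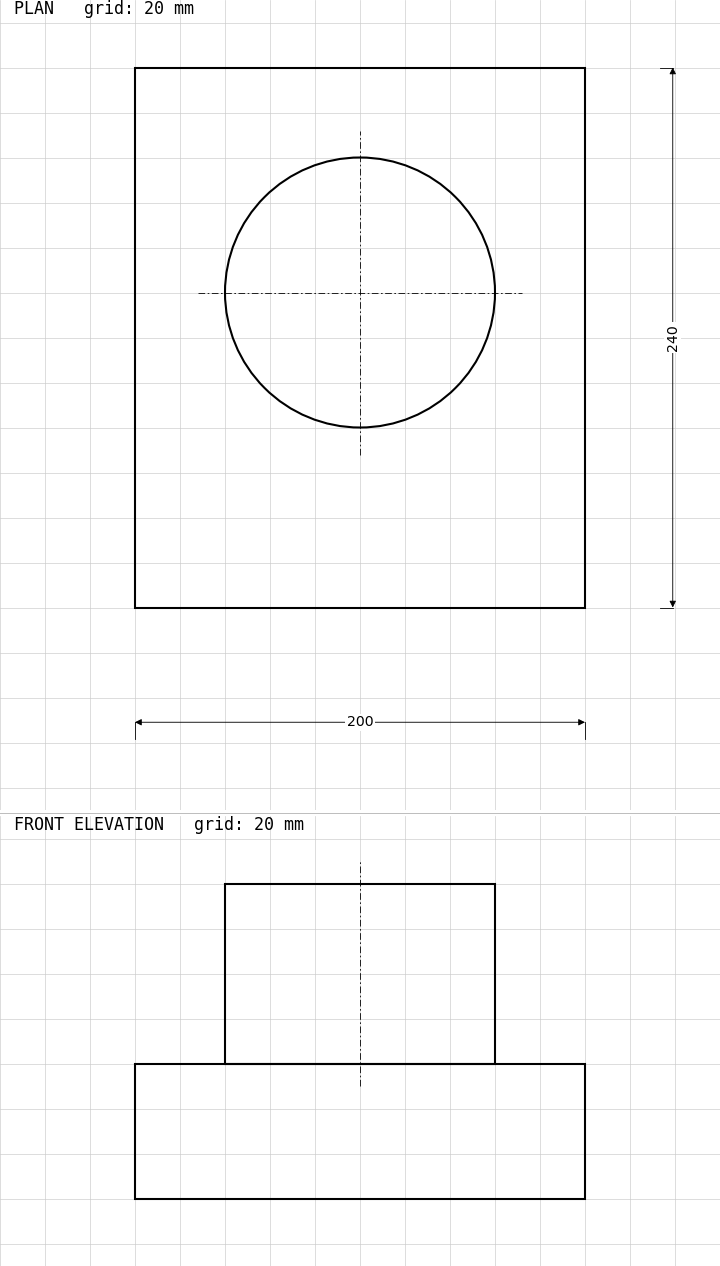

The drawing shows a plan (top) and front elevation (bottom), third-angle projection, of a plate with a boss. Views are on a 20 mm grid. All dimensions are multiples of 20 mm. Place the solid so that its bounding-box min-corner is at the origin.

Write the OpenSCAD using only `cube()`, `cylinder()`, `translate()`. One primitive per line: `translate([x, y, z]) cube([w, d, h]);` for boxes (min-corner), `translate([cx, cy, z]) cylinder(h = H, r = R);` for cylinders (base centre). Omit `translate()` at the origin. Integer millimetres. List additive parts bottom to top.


cube([200, 240, 60]);
translate([100, 140, 60]) cylinder(h = 80, r = 60);
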